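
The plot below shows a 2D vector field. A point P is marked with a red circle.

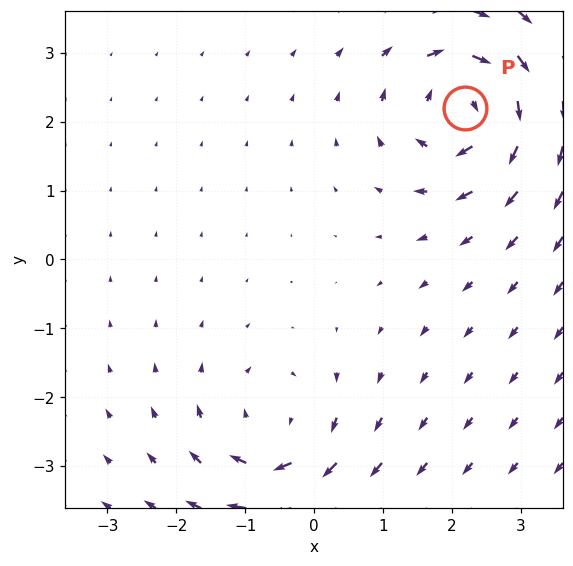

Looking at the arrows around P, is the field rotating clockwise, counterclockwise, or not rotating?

clockwise

Near P at (2.2, 2.2) the arrows circulate clockwise. The curl (z-component) there is about -7; negative curl means clockwise rotation.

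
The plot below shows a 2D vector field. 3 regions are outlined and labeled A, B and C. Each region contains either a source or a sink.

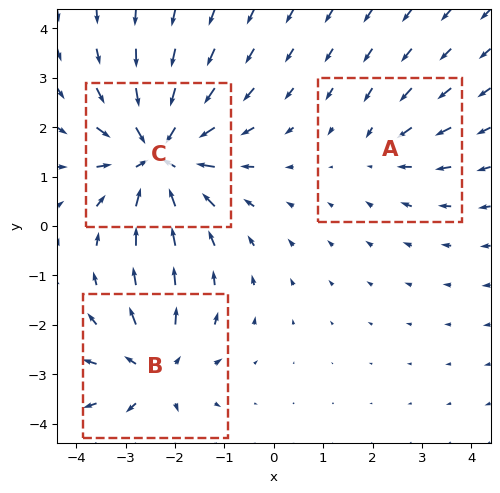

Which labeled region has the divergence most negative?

C

Divergence at each region's feature centre — A: about -2, B: about +3, C: about -5. Region C is most negative.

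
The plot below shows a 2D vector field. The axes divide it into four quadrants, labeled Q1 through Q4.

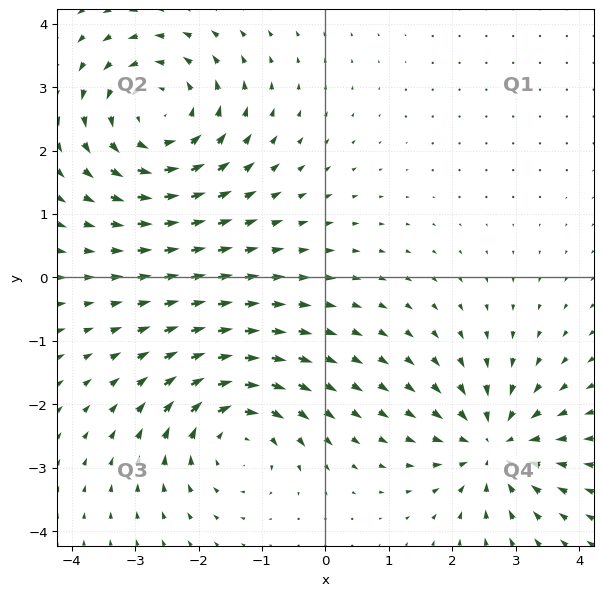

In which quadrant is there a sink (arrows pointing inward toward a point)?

Q4

The sink sits at approximately (2.6, -2.6), which lies in quadrant Q4. The divergence there is about -4, negative as expected for a sink.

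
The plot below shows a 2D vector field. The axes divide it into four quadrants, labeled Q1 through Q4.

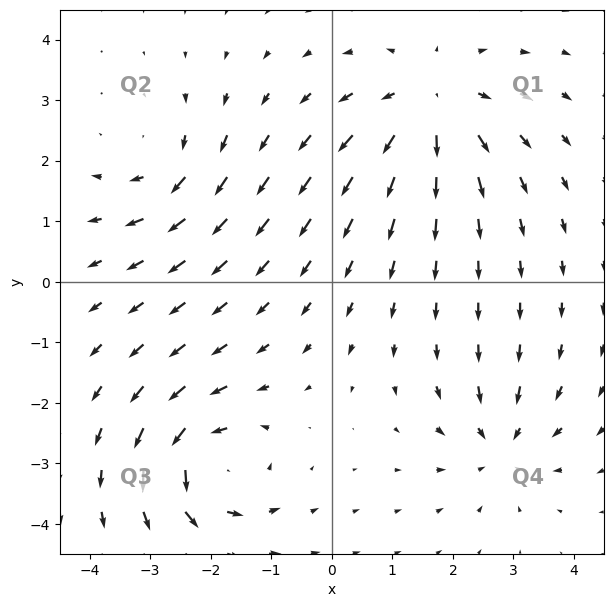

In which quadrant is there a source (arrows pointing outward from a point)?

Q1

The source sits at approximately (1.6, 2.9), which lies in quadrant Q1. The divergence there is about +5, positive as expected for a source.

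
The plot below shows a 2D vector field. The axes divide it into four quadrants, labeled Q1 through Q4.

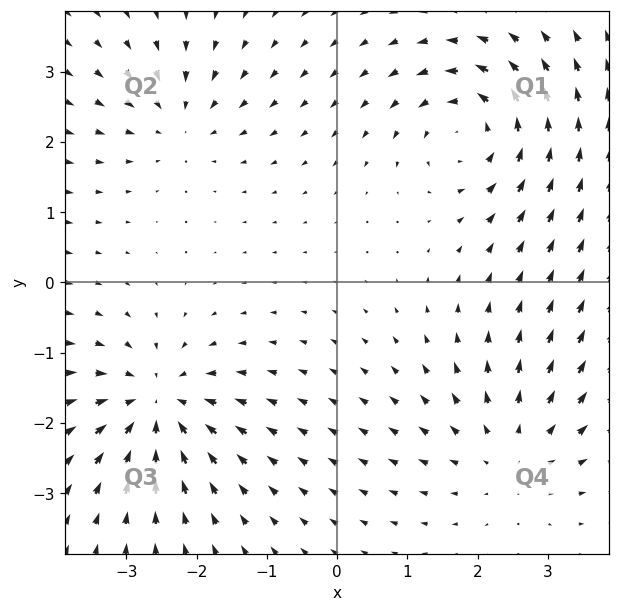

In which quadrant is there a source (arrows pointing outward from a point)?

Q4

The source sits at approximately (2.5, -2.4), which lies in quadrant Q4. The divergence there is about +3, positive as expected for a source.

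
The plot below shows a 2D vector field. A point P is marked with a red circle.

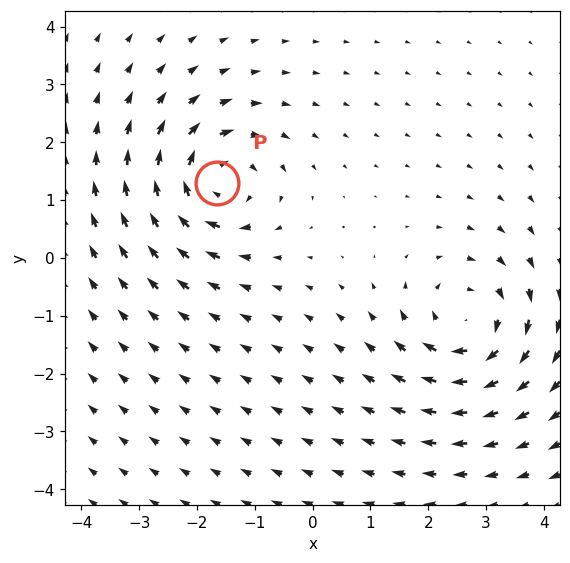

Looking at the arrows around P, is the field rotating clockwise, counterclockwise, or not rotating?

clockwise

Near P at (-1.6, 1.3) the arrows circulate clockwise. The curl (z-component) there is about -6; negative curl means clockwise rotation.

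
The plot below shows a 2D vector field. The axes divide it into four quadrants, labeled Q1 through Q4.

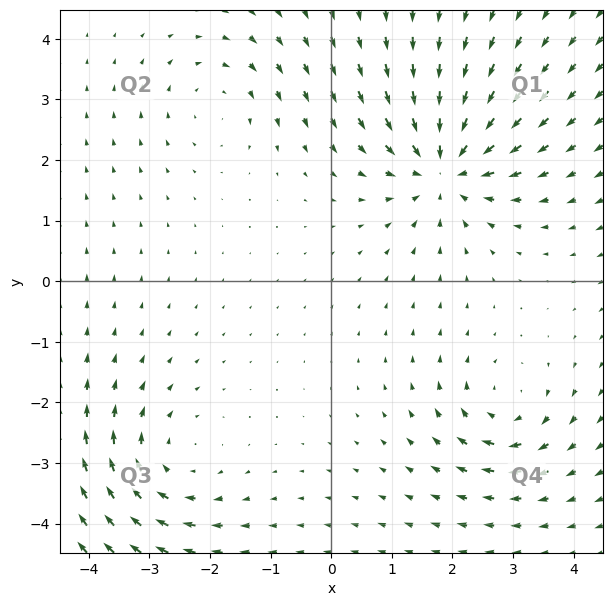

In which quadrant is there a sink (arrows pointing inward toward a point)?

Q1

The sink sits at approximately (1.9, 1.9), which lies in quadrant Q1. The divergence there is about -5, negative as expected for a sink.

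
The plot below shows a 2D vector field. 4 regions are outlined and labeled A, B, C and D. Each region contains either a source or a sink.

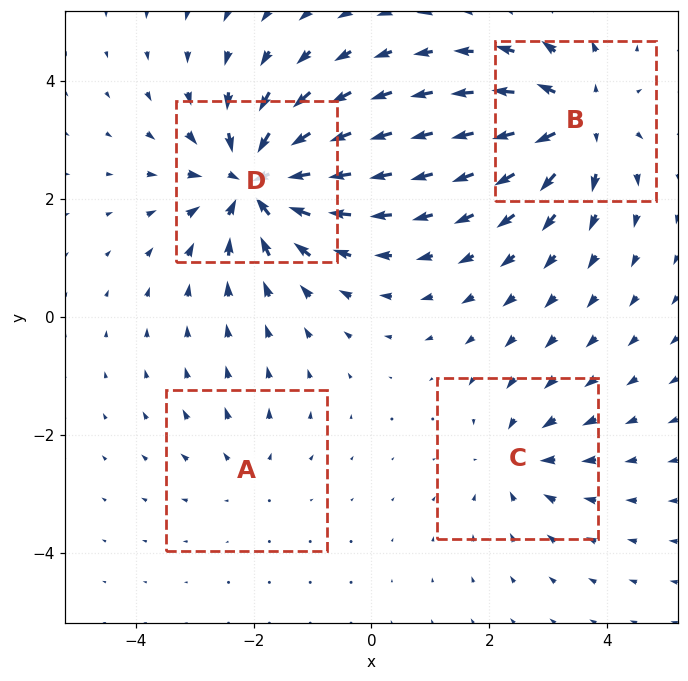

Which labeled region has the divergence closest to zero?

Divergence at each region's feature centre — A: about +2, B: about +6, C: about -4, D: about -8. Region A is closest to zero.

A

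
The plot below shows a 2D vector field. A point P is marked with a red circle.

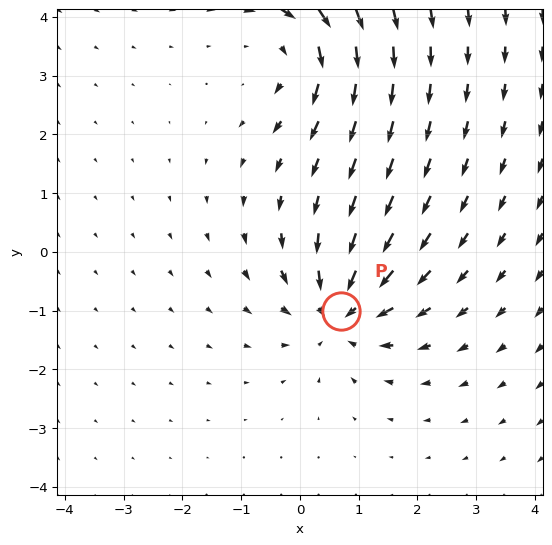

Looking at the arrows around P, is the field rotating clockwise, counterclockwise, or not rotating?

not rotating

Near P at (0.7, -1.0) the arrows show no circulation. The curl there is ≈0.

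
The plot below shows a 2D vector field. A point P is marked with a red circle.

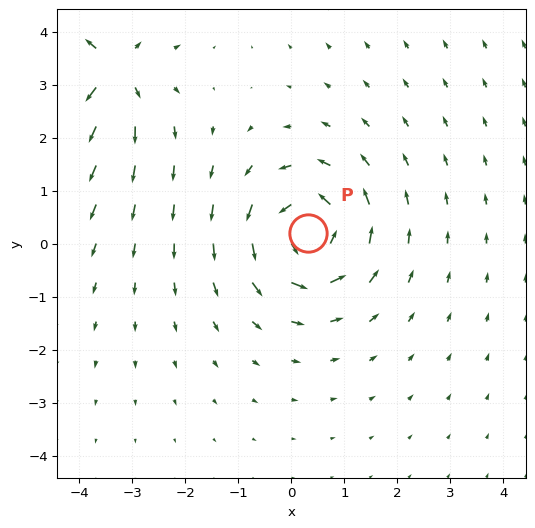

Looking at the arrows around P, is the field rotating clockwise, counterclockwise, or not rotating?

Near P at (0.3, 0.2) the arrows circulate counterclockwise. The curl (z-component) there is about +4; positive curl means counterclockwise rotation.

counterclockwise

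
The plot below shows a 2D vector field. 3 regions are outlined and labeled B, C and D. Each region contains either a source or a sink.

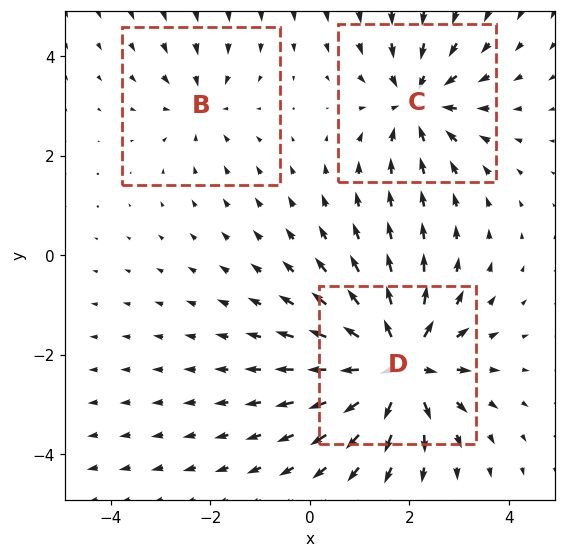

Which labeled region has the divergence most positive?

Divergence at each region's feature centre — B: about -2, C: about -4, D: about +6. Region D is most positive.

D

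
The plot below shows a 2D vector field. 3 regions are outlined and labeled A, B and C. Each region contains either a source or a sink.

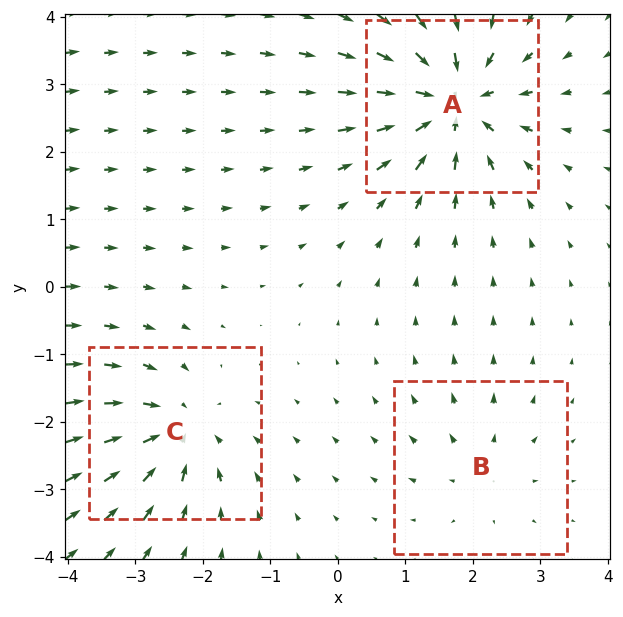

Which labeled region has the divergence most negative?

Divergence at each region's feature centre — A: about -6, B: about +2, C: about -4. Region A is most negative.

A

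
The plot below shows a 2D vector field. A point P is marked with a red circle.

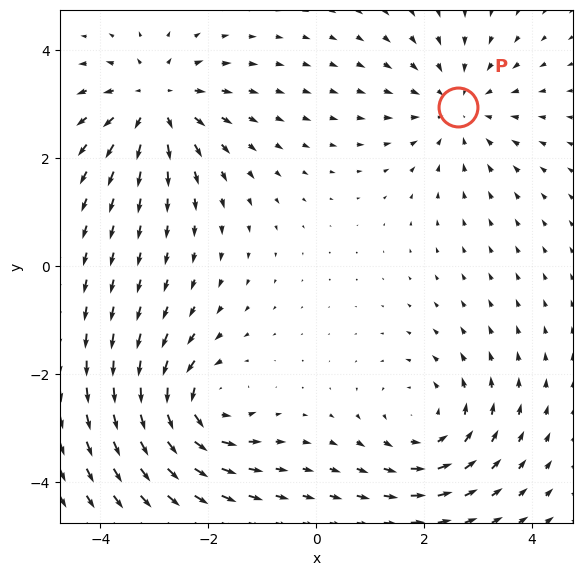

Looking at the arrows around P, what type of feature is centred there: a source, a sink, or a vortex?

At P (2.6, 2.9) the arrows converge inward. Divergence about -3, curl ≈0 — negative divergence with near-zero curl is a sink.

sink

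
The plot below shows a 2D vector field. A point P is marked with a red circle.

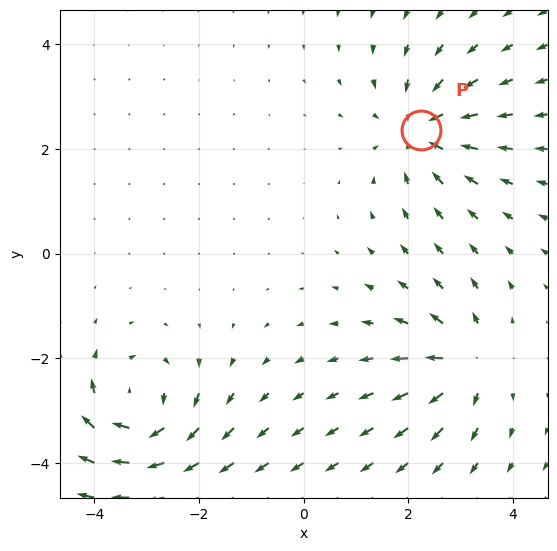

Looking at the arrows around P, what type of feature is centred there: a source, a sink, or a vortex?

sink

At P (2.2, 2.4) the arrows converge inward. Divergence about -4, curl ≈0 — negative divergence with near-zero curl is a sink.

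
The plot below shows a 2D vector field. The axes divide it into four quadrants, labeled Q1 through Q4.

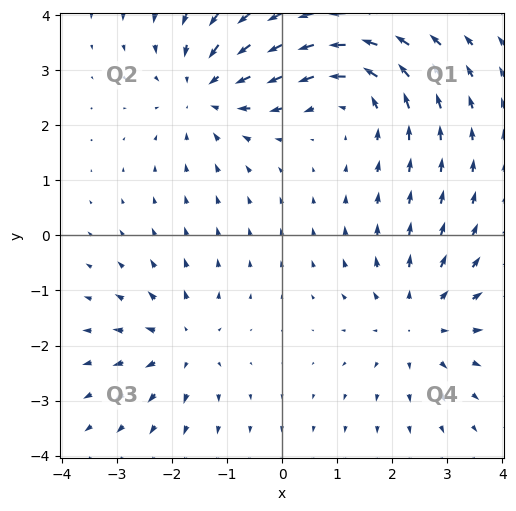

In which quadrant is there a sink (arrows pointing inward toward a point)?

The sink sits at approximately (-1.4, 2.7), which lies in quadrant Q2. The divergence there is about -4, negative as expected for a sink.

Q2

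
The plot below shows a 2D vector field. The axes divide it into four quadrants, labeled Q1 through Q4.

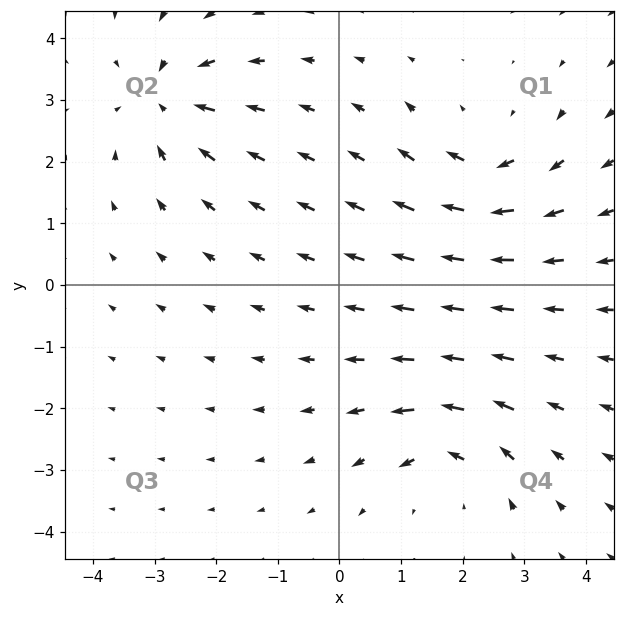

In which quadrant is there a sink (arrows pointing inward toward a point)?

The sink sits at approximately (-2.8, 3.0), which lies in quadrant Q2. The divergence there is about -6, negative as expected for a sink.

Q2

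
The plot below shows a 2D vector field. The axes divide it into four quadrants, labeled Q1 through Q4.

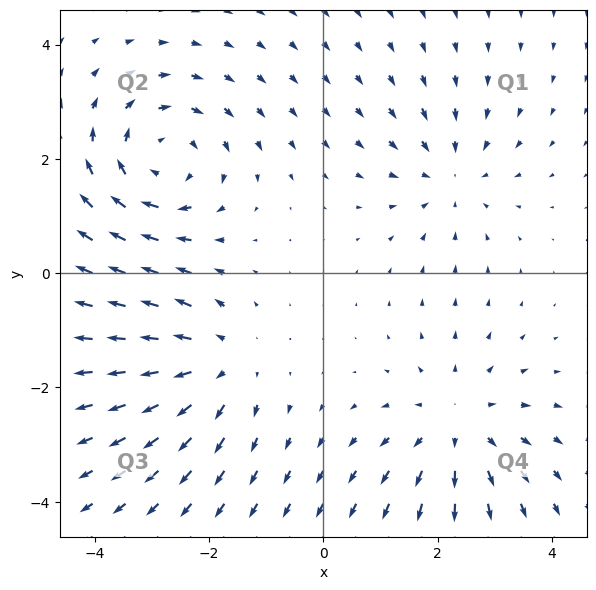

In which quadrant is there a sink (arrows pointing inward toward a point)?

Q1

The sink sits at approximately (2.2, 1.7), which lies in quadrant Q1. The divergence there is about -3, negative as expected for a sink.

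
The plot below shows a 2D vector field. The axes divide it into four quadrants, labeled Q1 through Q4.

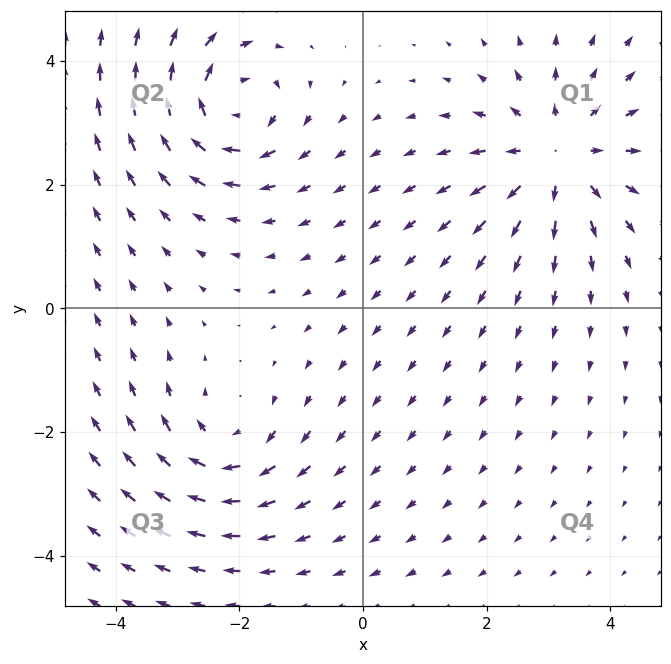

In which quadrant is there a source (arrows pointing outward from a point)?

Q1

The source sits at approximately (3.2, 2.5), which lies in quadrant Q1. The divergence there is about +5, positive as expected for a source.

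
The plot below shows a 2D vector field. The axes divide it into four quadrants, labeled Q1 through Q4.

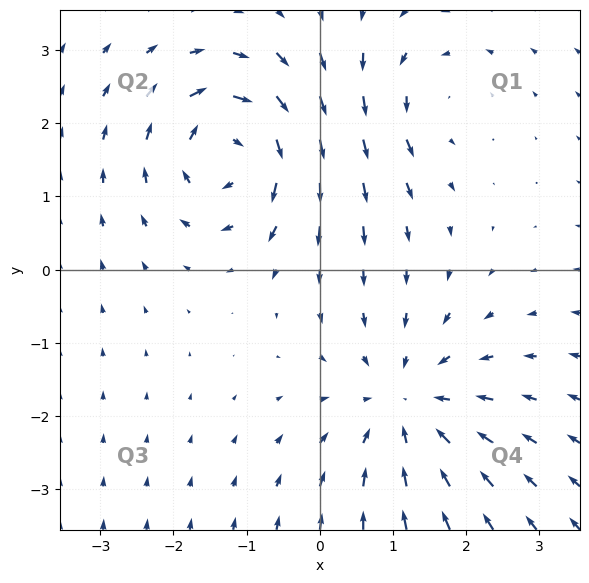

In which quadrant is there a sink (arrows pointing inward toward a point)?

The sink sits at approximately (1.2, -1.8), which lies in quadrant Q4. The divergence there is about -4, negative as expected for a sink.

Q4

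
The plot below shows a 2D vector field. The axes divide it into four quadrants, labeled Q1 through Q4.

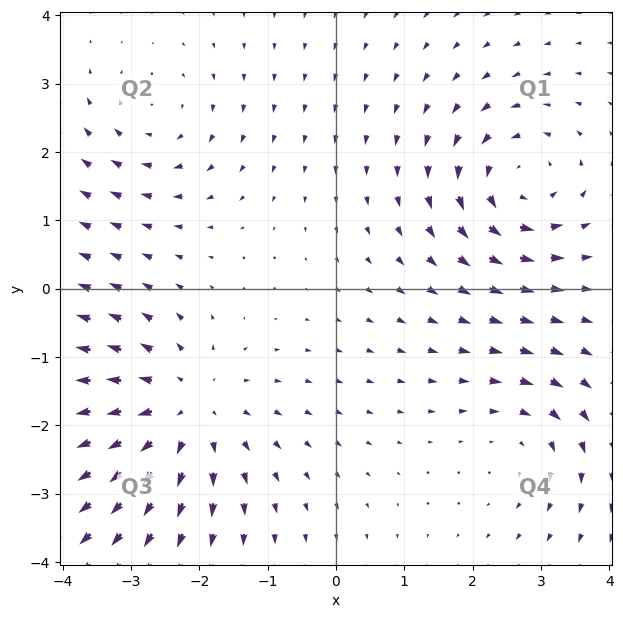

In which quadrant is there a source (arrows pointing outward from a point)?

Q3

The source sits at approximately (-2.2, -1.8), which lies in quadrant Q3. The divergence there is about +4, positive as expected for a source.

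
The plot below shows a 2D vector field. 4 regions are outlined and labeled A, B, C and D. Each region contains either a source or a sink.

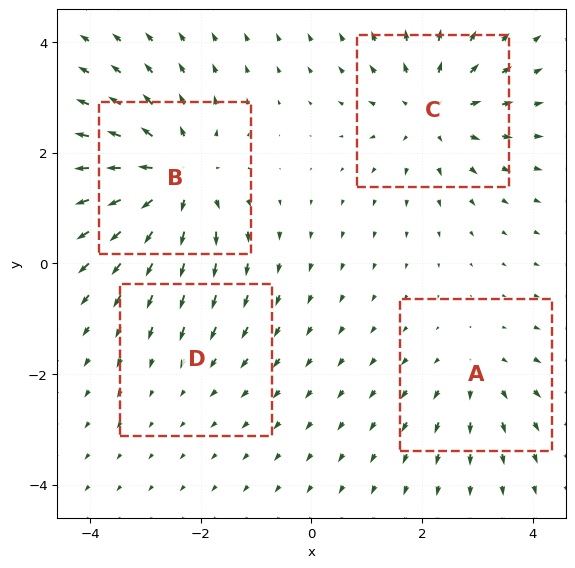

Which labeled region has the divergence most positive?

Divergence at each region's feature centre — A: about +3, B: about +6, C: about +5, D: about -2. Region B is most positive.

B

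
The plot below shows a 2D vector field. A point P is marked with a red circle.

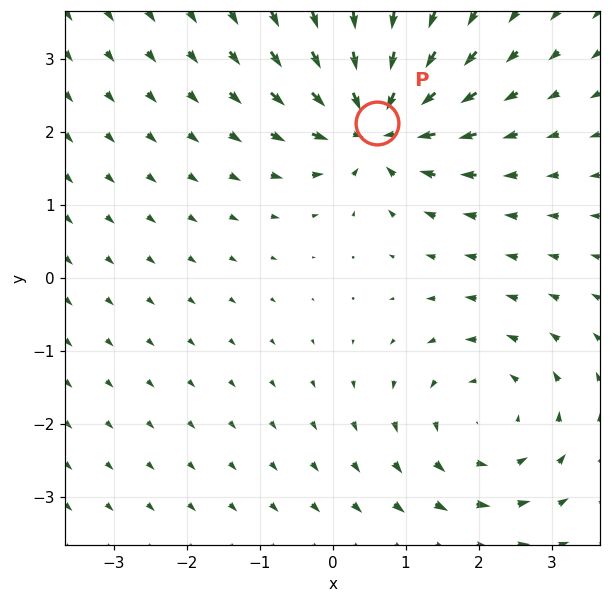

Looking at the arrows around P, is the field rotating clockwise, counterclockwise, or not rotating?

not rotating

Near P at (0.6, 2.1) the arrows show no circulation. The curl there is ≈0.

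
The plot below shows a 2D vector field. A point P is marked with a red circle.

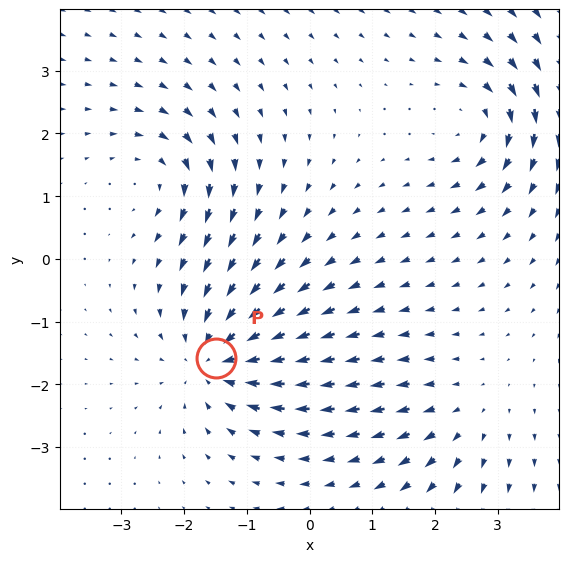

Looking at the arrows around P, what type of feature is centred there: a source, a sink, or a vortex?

sink

At P (-1.5, -1.6) the arrows converge inward. Divergence about -5, curl ≈0 — negative divergence with near-zero curl is a sink.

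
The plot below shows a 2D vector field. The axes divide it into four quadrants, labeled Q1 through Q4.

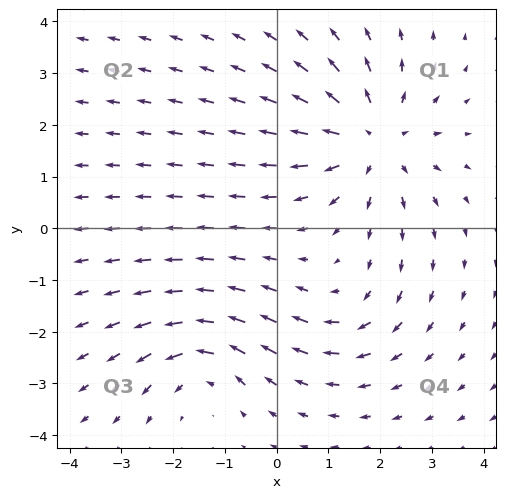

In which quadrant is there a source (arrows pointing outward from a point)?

The source sits at approximately (1.9, 1.7), which lies in quadrant Q1. The divergence there is about +4, positive as expected for a source.

Q1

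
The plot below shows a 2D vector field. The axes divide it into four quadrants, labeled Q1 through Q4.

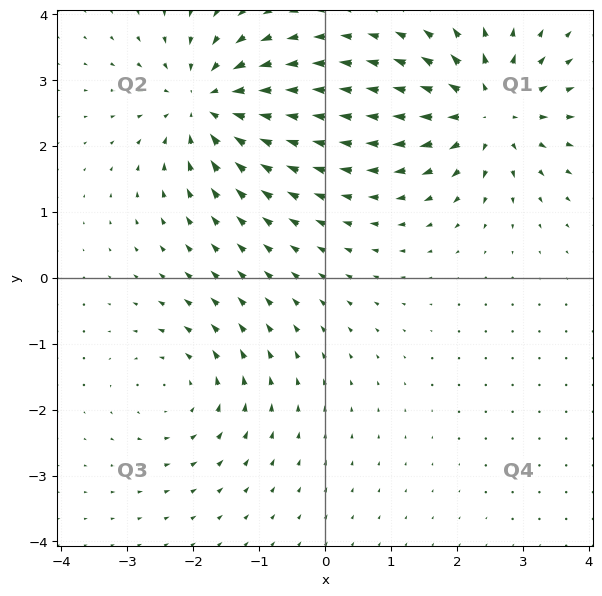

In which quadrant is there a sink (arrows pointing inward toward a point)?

The sink sits at approximately (-1.8, 2.6), which lies in quadrant Q2. The divergence there is about -5, negative as expected for a sink.

Q2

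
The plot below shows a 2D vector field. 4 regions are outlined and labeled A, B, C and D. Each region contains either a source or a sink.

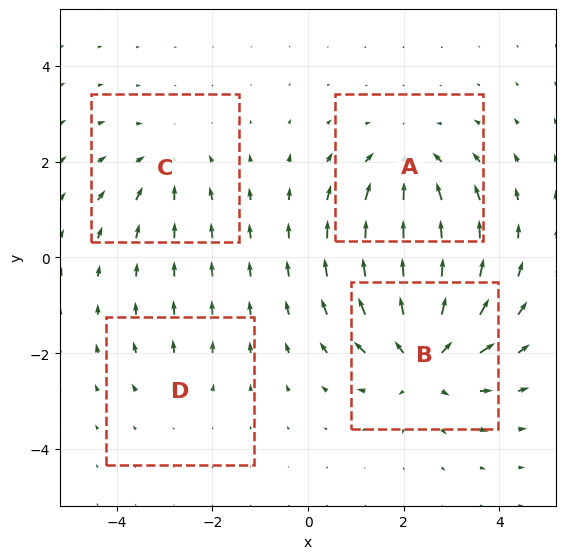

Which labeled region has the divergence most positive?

Divergence at each region's feature centre — A: about -4, B: about +6, C: about -3, D: about +2. Region B is most positive.

B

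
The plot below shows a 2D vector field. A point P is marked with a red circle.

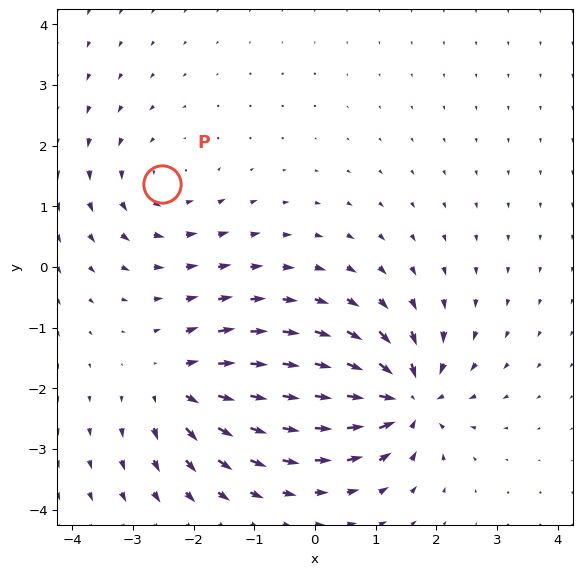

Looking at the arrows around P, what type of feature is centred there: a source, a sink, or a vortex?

At P (-2.5, 1.4) the arrows circulate counterclockwise. Divergence ≈0, curl about +3 — near-zero divergence with nonzero curl is a vortex.

vortex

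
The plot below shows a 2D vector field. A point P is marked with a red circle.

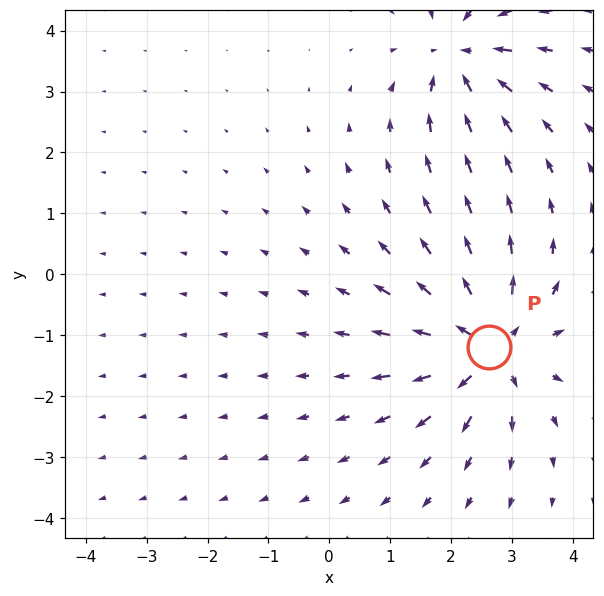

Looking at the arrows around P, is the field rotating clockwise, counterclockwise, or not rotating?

Near P at (2.6, -1.2) the arrows show no circulation. The curl there is ≈0.

not rotating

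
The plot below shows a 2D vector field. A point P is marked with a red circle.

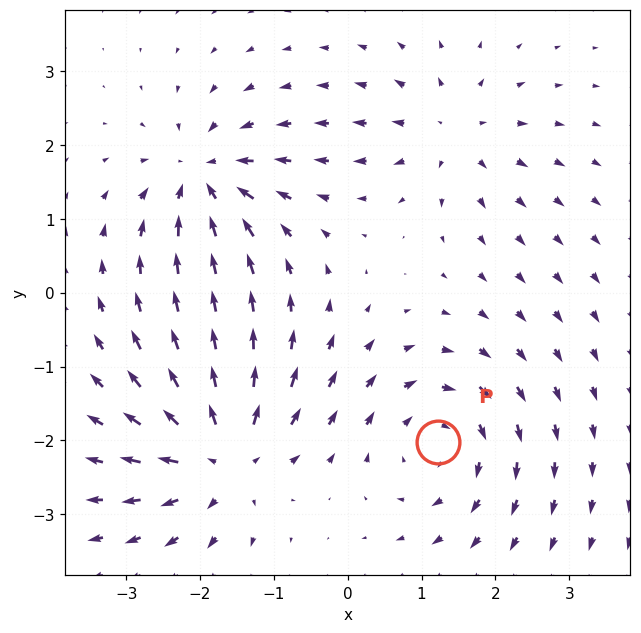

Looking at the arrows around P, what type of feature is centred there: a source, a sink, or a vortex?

vortex

At P (1.2, -2.0) the arrows circulate clockwise. Divergence ≈0, curl about -5 — near-zero divergence with nonzero curl is a vortex.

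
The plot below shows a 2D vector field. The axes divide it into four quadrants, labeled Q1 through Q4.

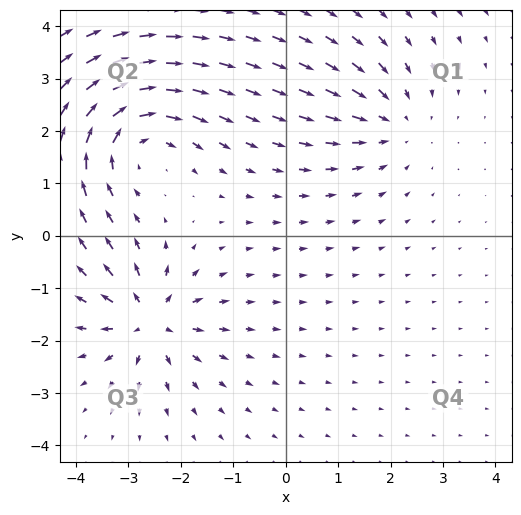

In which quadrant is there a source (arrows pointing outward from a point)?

The source sits at approximately (-2.6, -1.6), which lies in quadrant Q3. The divergence there is about +5, positive as expected for a source.

Q3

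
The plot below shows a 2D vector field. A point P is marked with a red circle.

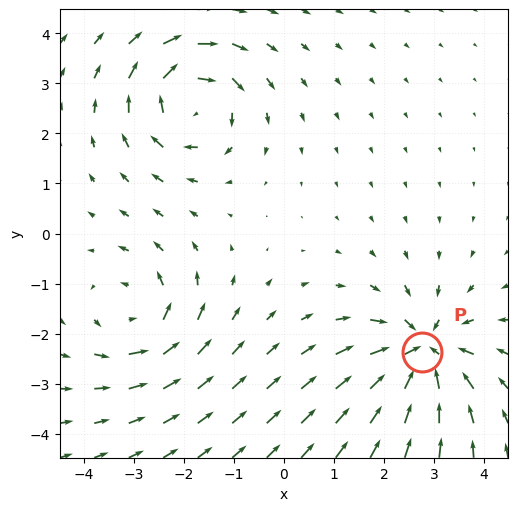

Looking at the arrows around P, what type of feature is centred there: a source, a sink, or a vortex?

At P (2.8, -2.4) the arrows converge inward. Divergence about -5, curl ≈0 — negative divergence with near-zero curl is a sink.

sink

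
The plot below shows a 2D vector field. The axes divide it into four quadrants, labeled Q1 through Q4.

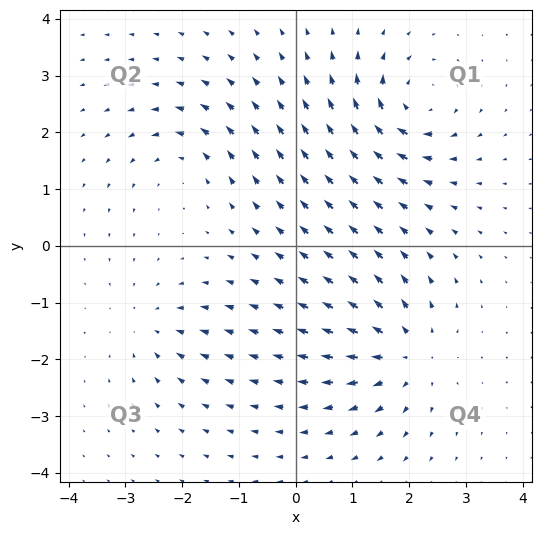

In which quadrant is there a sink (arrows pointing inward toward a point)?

The sink sits at approximately (-2.5, -1.4), which lies in quadrant Q3. The divergence there is about -4, negative as expected for a sink.

Q3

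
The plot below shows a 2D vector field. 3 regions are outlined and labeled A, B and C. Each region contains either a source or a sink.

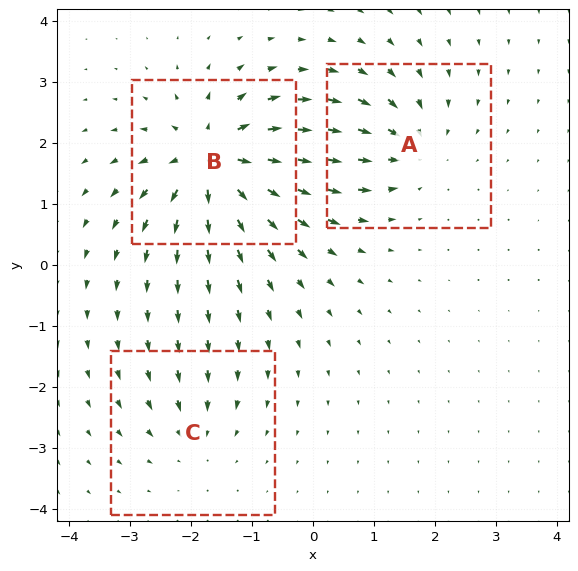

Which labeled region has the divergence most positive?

Divergence at each region's feature centre — A: about -4, B: about +7, C: about -3. Region B is most positive.

B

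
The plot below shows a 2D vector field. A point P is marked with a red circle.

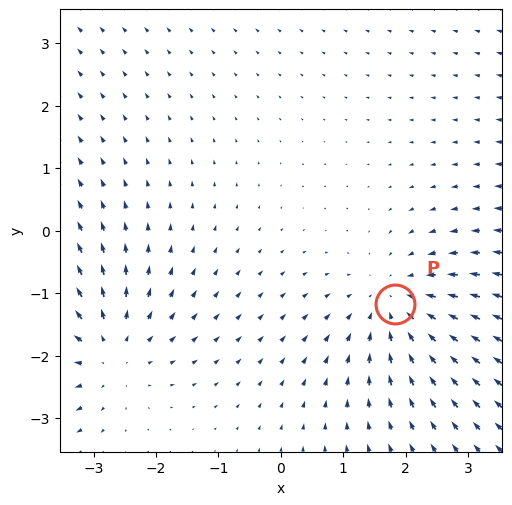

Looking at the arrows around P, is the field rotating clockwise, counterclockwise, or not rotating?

not rotating

Near P at (1.8, -1.2) the arrows show no circulation. The curl there is ≈0.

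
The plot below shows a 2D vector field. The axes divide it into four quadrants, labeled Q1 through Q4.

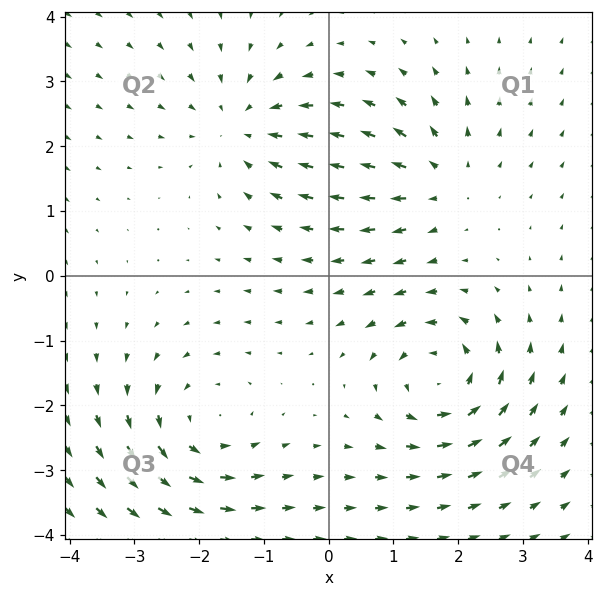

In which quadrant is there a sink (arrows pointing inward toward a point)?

Q2

The sink sits at approximately (-1.3, 2.3), which lies in quadrant Q2. The divergence there is about -4, negative as expected for a sink.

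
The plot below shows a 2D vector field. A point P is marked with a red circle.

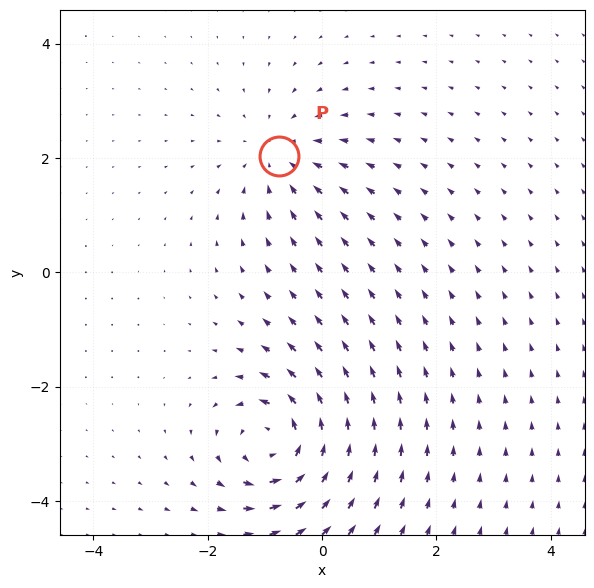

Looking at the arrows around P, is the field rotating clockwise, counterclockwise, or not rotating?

not rotating

Near P at (-0.8, 2.0) the arrows show no circulation. The curl there is ≈0.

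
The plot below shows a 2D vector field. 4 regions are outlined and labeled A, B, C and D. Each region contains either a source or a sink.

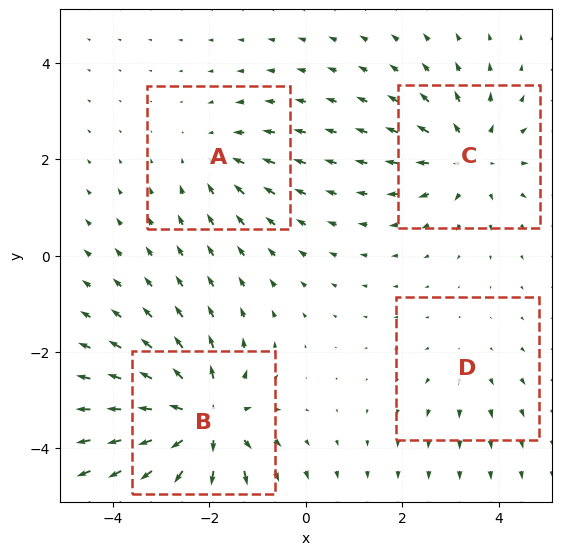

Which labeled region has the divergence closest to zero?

Divergence at each region's feature centre — A: about -3, B: about +7, C: about +5, D: about +2. Region D is closest to zero.

D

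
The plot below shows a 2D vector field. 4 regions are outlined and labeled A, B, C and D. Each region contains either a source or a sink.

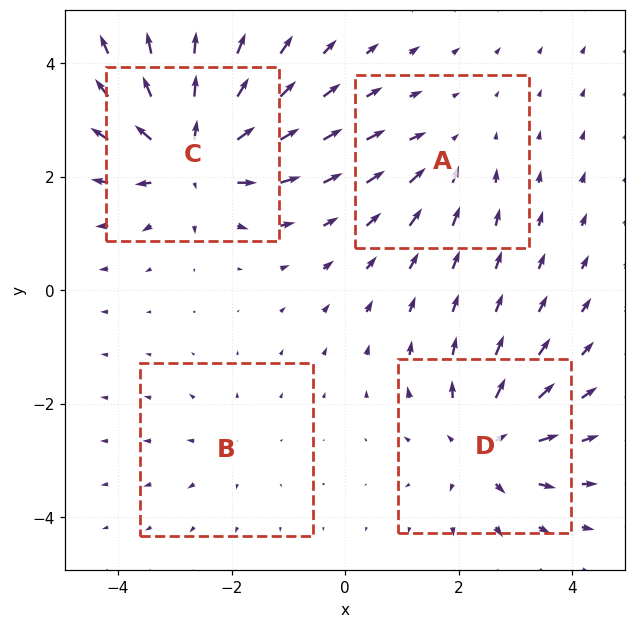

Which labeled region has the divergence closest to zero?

B

Divergence at each region's feature centre — A: about -3, B: about +2, C: about +8, D: about +5. Region B is closest to zero.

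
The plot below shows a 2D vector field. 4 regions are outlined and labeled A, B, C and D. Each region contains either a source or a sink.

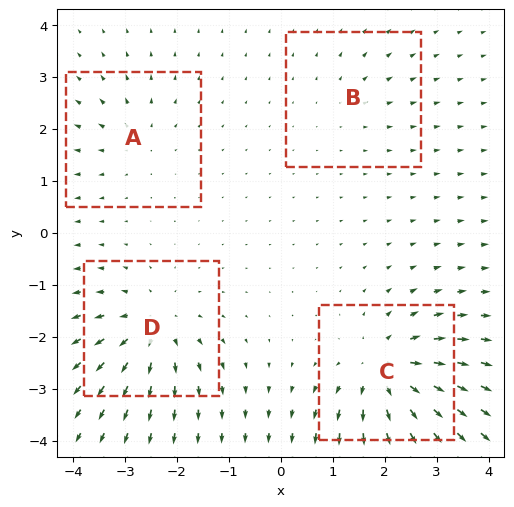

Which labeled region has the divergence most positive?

Divergence at each region's feature centre — A: about +4, B: about +2, C: about +8, D: about +6. Region C is most positive.

C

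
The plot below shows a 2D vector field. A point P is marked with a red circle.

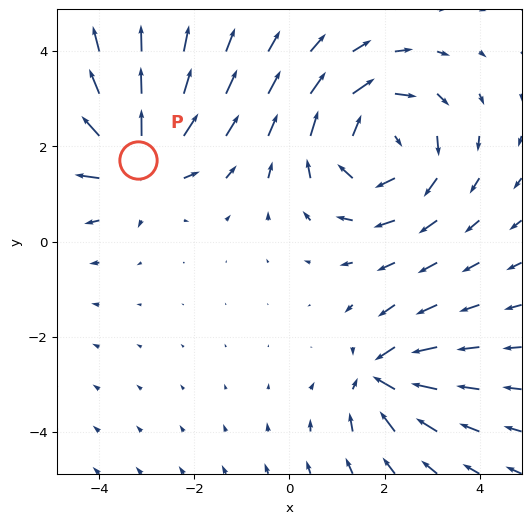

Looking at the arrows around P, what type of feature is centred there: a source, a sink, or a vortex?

At P (-3.2, 1.7) the arrows spread outward. Divergence about +4, curl ≈0 — positive divergence with near-zero curl is a source.

source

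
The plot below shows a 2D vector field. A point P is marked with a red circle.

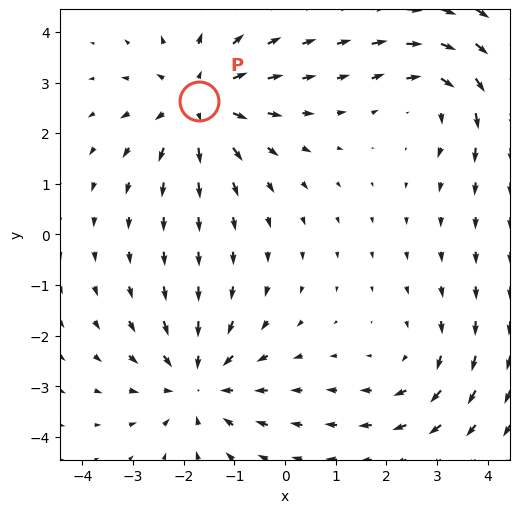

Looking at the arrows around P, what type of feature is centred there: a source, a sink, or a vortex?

At P (-1.7, 2.6) the arrows spread outward. Divergence about +4, curl ≈0 — positive divergence with near-zero curl is a source.

source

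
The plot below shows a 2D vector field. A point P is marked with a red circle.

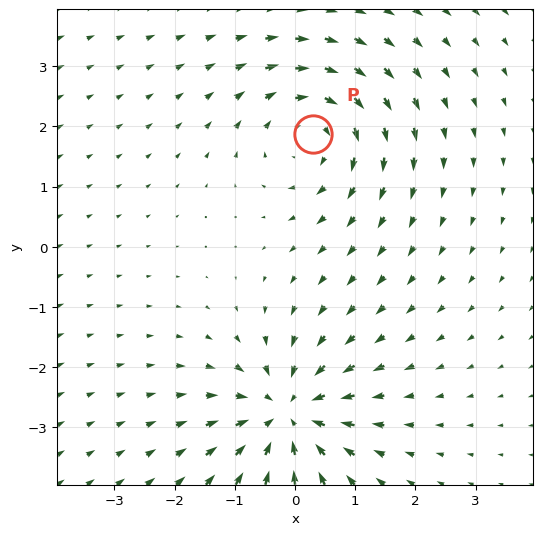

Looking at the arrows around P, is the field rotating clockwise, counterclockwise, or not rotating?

Near P at (0.3, 1.9) the arrows circulate clockwise. The curl (z-component) there is about -4; negative curl means clockwise rotation.

clockwise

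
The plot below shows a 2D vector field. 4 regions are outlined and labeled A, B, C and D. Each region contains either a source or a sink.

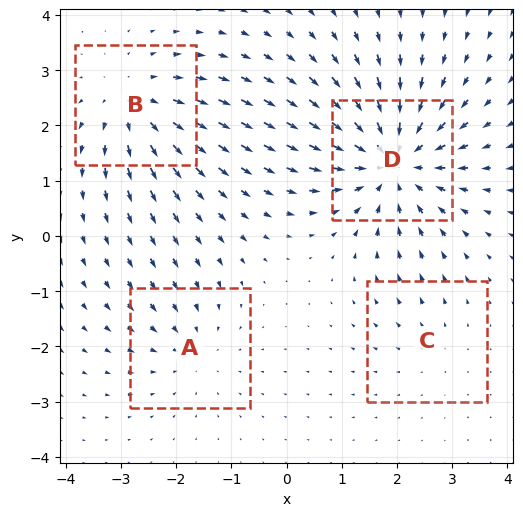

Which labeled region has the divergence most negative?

Divergence at each region's feature centre — A: about -3, B: about +4, C: about +2, D: about -7. Region D is most negative.

D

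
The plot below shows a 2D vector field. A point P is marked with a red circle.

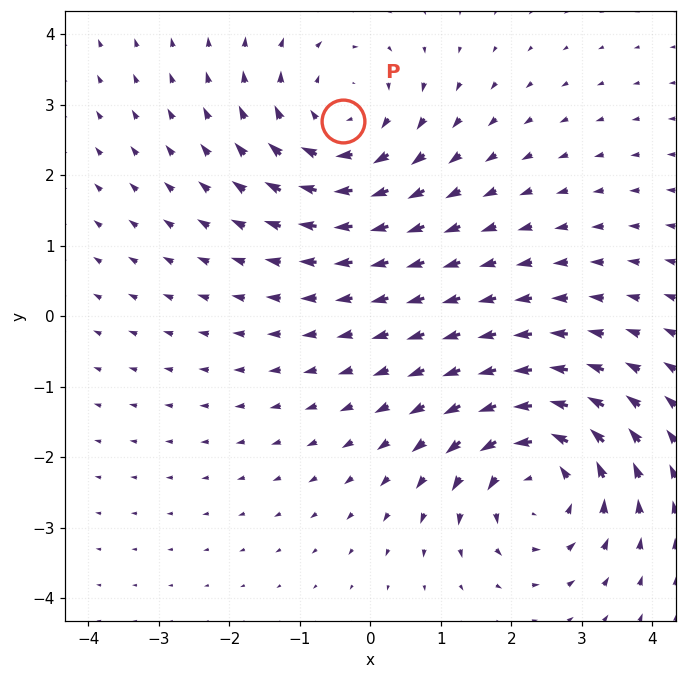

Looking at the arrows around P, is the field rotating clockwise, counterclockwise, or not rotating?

Near P at (-0.4, 2.8) the arrows circulate clockwise. The curl (z-component) there is about -3; negative curl means clockwise rotation.

clockwise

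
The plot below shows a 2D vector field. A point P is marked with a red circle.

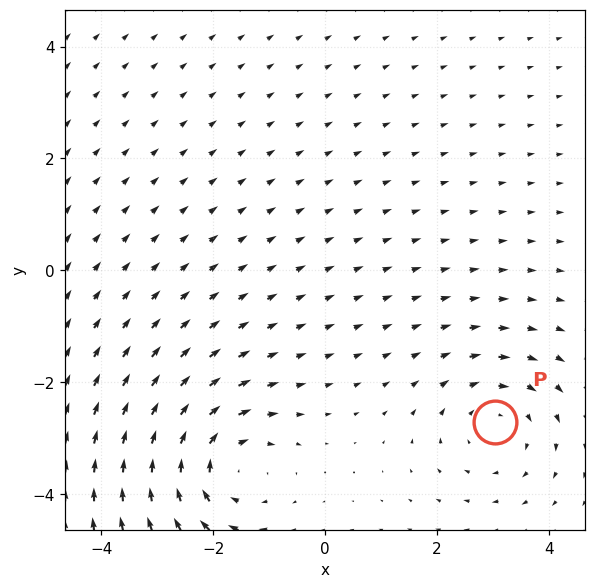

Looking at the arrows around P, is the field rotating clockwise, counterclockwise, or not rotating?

clockwise

Near P at (3.0, -2.7) the arrows circulate clockwise. The curl (z-component) there is about -3; negative curl means clockwise rotation.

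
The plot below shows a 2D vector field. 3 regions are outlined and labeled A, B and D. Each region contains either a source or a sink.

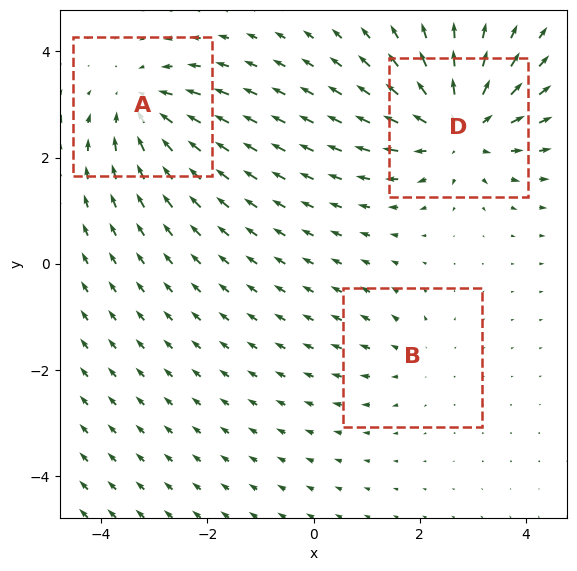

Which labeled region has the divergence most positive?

D

Divergence at each region's feature centre — A: about -3, B: about +2, D: about +5. Region D is most positive.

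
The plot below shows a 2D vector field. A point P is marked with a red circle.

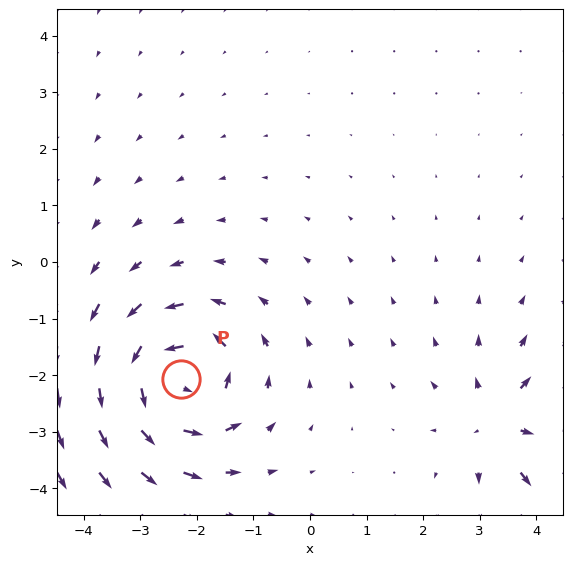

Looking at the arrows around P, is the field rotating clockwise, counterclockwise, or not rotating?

counterclockwise

Near P at (-2.3, -2.1) the arrows circulate counterclockwise. The curl (z-component) there is about +7; positive curl means counterclockwise rotation.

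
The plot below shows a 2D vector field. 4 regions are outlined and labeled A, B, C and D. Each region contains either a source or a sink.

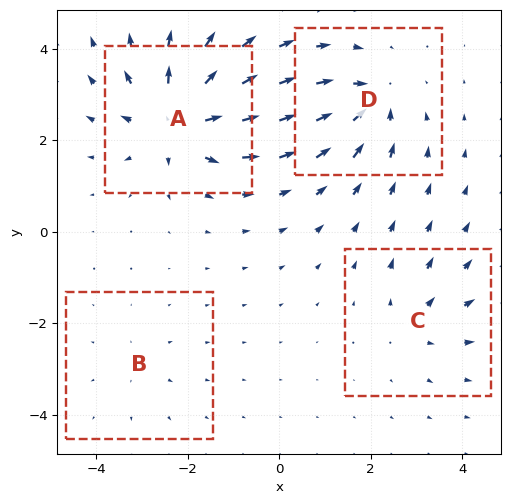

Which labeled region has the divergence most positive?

Divergence at each region's feature centre — A: about +8, B: about +2, C: about +4, D: about -6. Region A is most positive.

A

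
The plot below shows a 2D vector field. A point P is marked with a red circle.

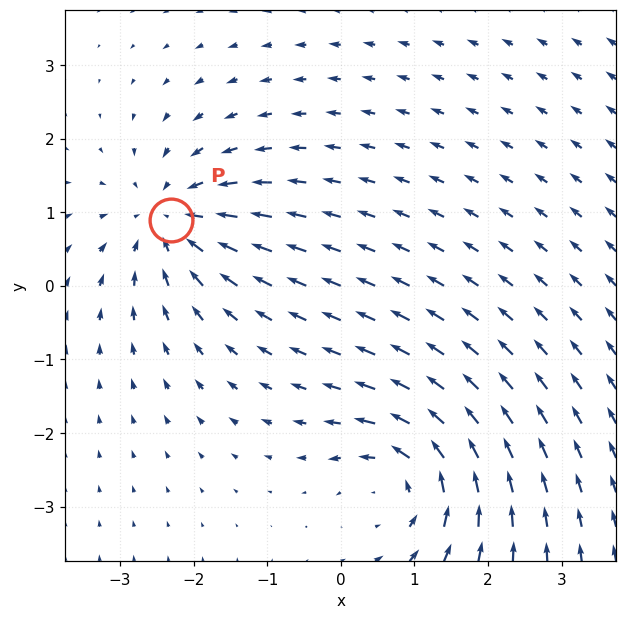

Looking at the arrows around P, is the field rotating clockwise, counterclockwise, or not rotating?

Near P at (-2.3, 0.9) the arrows show no circulation. The curl there is ≈0.

not rotating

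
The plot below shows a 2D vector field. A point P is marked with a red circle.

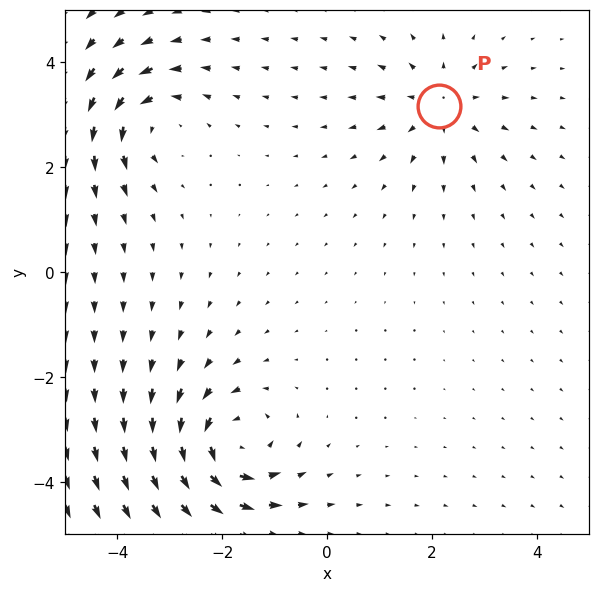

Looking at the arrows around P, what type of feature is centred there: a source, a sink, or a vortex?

At P (2.1, 3.2) the arrows spread outward. Divergence about +3, curl ≈0 — positive divergence with near-zero curl is a source.

source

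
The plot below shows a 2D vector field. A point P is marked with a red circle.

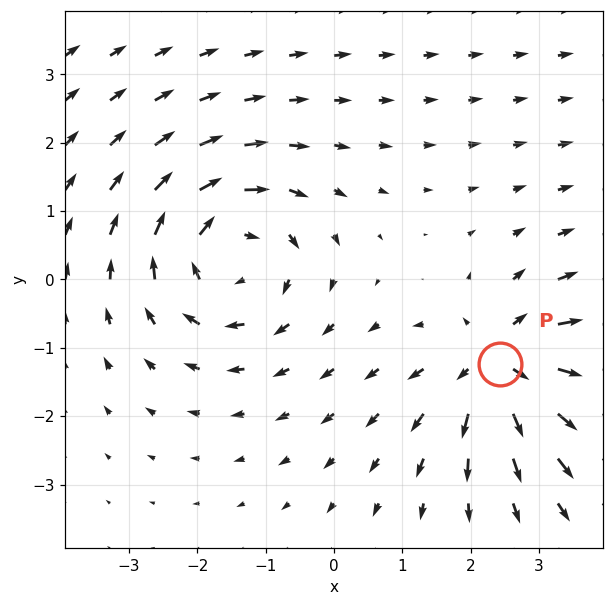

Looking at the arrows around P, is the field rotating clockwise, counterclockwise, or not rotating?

not rotating

Near P at (2.4, -1.2) the arrows show no circulation. The curl there is ≈0.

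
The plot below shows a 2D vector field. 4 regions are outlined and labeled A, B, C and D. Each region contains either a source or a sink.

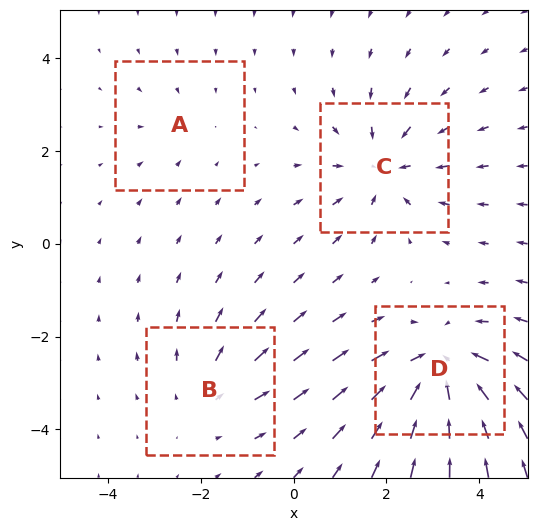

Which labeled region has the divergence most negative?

Divergence at each region's feature centre — A: about -2, B: about +3, C: about -4, D: about -6. Region D is most negative.

D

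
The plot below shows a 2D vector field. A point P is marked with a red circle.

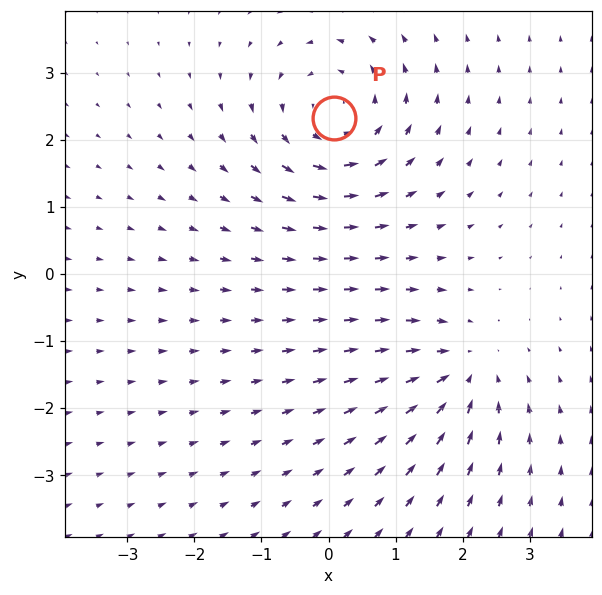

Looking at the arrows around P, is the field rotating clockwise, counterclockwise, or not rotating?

Near P at (0.1, 2.3) the arrows circulate counterclockwise. The curl (z-component) there is about +4; positive curl means counterclockwise rotation.

counterclockwise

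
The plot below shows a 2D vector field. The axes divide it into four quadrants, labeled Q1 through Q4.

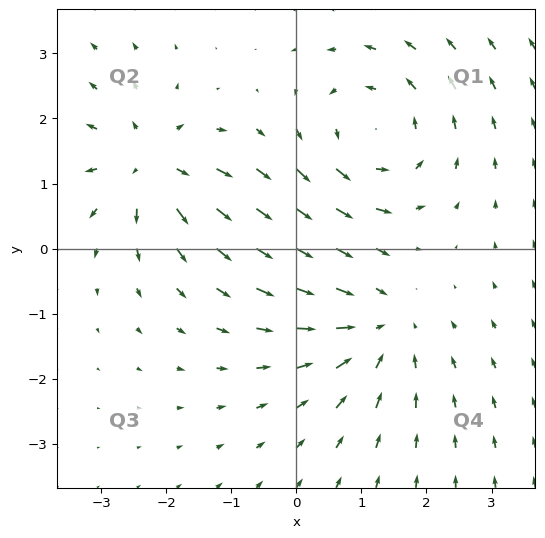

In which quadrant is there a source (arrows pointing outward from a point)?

The source sits at approximately (-2.2, 1.3), which lies in quadrant Q2. The divergence there is about +4, positive as expected for a source.

Q2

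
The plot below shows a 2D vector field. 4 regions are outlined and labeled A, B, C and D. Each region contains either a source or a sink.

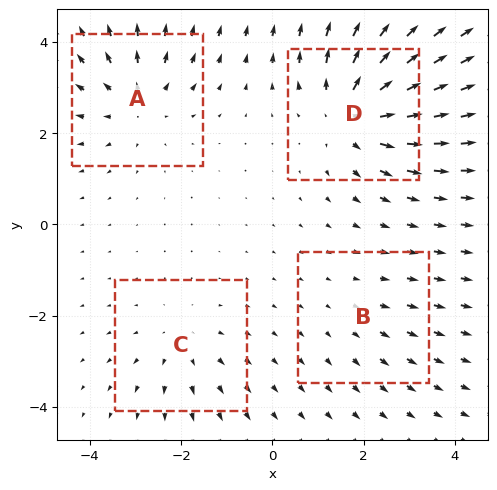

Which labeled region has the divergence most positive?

D

Divergence at each region's feature centre — A: about +4, B: about +2, C: about +3, D: about +6. Region D is most positive.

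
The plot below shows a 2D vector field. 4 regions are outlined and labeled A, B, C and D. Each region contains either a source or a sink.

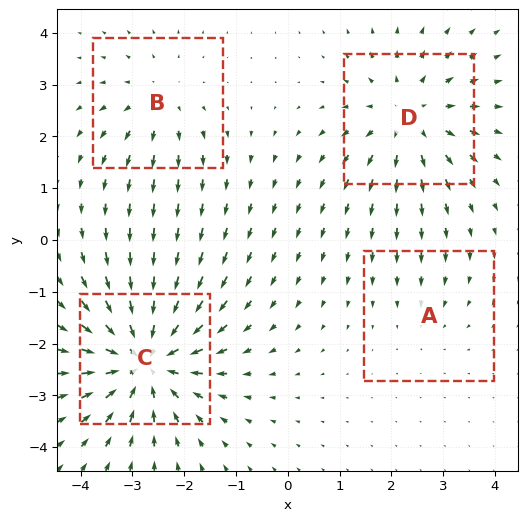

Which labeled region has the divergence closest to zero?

A

Divergence at each region's feature centre — A: about -2, B: about +3, C: about -7, D: about +5. Region A is closest to zero.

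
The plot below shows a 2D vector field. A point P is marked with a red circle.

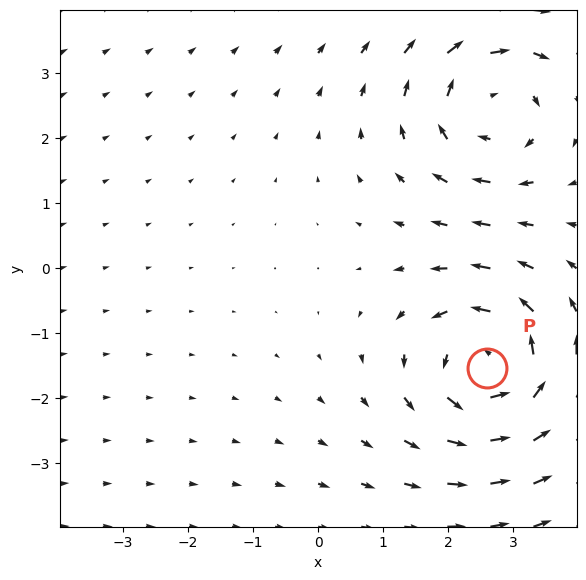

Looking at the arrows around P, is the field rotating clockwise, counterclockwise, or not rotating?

Near P at (2.6, -1.5) the arrows circulate counterclockwise. The curl (z-component) there is about +4; positive curl means counterclockwise rotation.

counterclockwise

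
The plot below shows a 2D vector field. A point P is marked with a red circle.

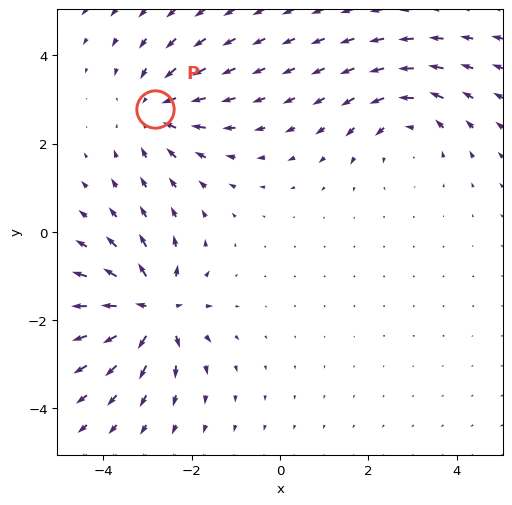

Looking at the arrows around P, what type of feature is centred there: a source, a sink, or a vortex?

At P (-2.8, 2.8) the arrows converge inward. Divergence about -3, curl ≈0 — negative divergence with near-zero curl is a sink.

sink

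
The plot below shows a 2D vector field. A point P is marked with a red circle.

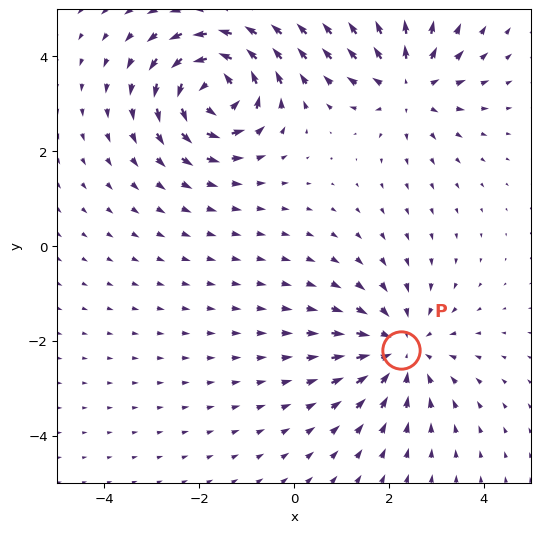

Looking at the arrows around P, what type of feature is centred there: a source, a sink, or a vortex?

At P (2.2, -2.2) the arrows converge inward. Divergence about -4, curl ≈0 — negative divergence with near-zero curl is a sink.

sink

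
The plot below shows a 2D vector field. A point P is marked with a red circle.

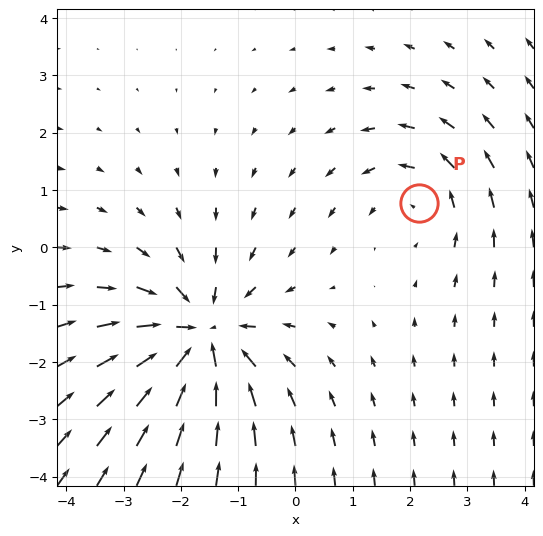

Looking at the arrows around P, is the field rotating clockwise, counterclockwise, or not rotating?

counterclockwise

Near P at (2.2, 0.8) the arrows circulate counterclockwise. The curl (z-component) there is about +2; positive curl means counterclockwise rotation.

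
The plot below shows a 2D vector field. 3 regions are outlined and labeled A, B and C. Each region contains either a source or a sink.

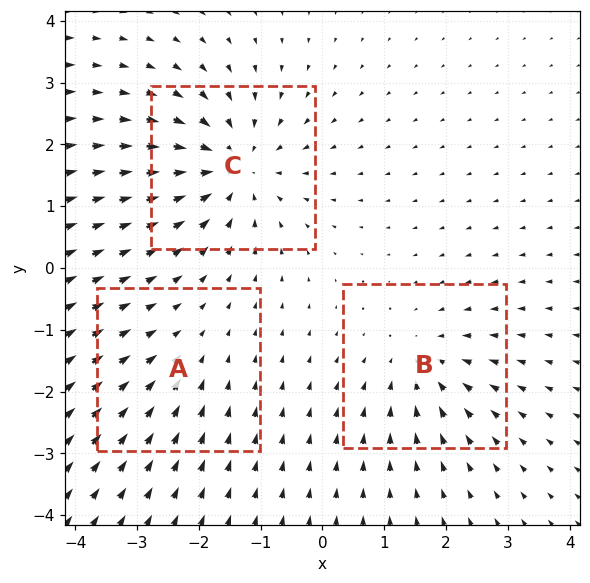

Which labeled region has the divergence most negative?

C

Divergence at each region's feature centre — A: about -2, B: about -3, C: about -5. Region C is most negative.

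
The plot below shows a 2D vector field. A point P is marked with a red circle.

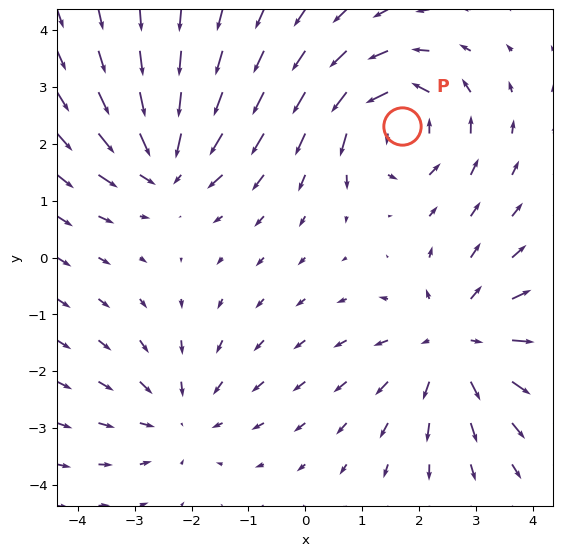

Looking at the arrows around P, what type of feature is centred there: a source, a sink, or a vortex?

vortex

At P (1.7, 2.3) the arrows circulate counterclockwise. Divergence ≈0, curl about +5 — near-zero divergence with nonzero curl is a vortex.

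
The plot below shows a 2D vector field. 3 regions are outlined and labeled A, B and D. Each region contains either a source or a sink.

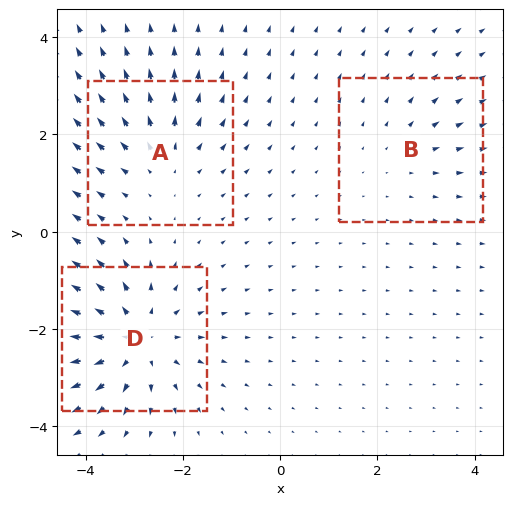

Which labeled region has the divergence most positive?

Divergence at each region's feature centre — A: about +3, B: about +2, D: about +5. Region D is most positive.

D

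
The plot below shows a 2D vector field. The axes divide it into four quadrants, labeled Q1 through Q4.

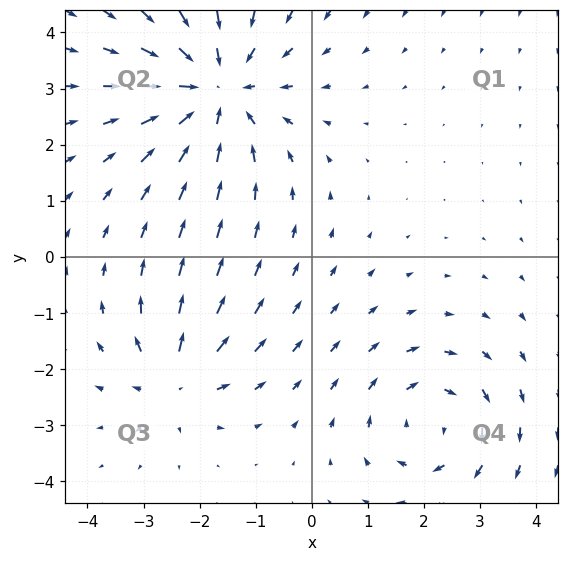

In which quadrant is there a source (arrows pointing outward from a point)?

The source sits at approximately (-2.5, -2.2), which lies in quadrant Q3. The divergence there is about +3, positive as expected for a source.

Q3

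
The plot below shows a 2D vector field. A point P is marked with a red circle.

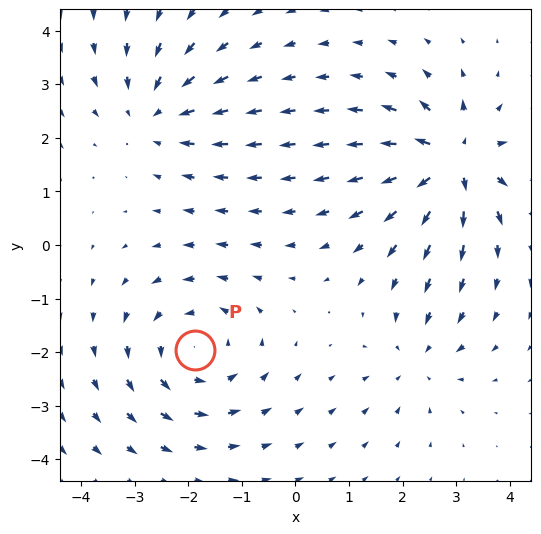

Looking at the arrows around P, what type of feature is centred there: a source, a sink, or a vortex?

At P (-1.9, -2.0) the arrows circulate counterclockwise. Divergence ≈0, curl about +4 — near-zero divergence with nonzero curl is a vortex.

vortex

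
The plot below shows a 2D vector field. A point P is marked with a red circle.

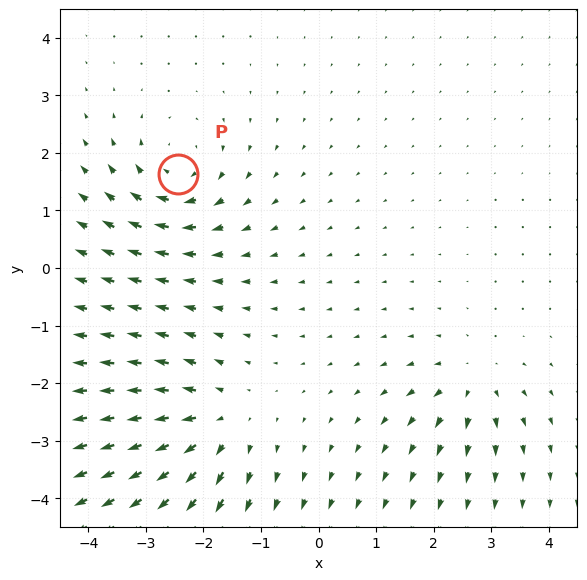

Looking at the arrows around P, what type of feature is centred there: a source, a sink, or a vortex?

At P (-2.4, 1.6) the arrows circulate clockwise. Divergence ≈0, curl about -4 — near-zero divergence with nonzero curl is a vortex.

vortex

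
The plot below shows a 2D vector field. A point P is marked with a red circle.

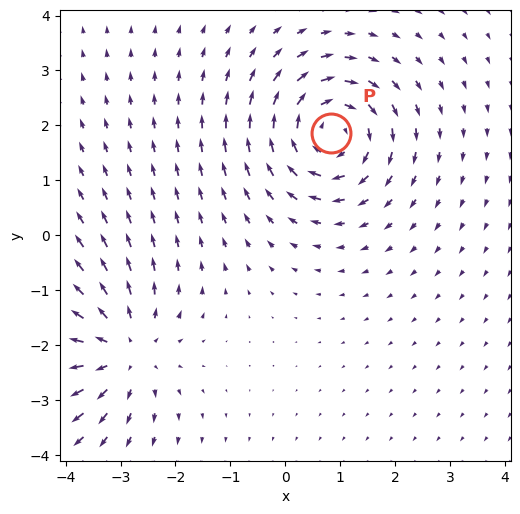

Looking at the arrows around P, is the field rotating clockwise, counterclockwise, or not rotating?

Near P at (0.8, 1.9) the arrows circulate clockwise. The curl (z-component) there is about -4; negative curl means clockwise rotation.

clockwise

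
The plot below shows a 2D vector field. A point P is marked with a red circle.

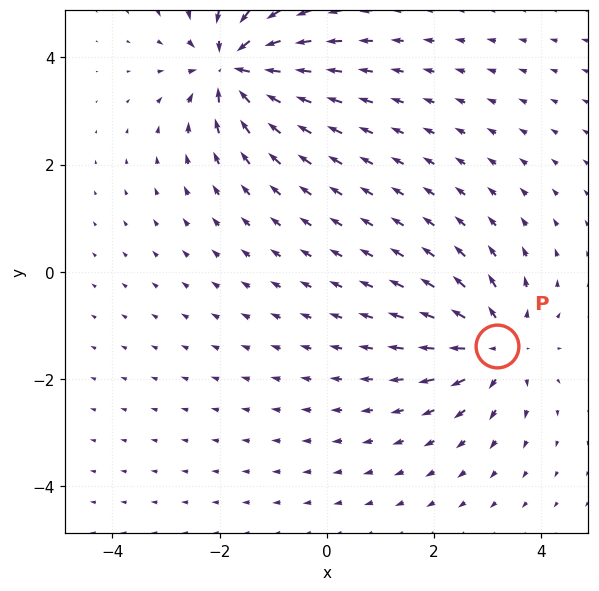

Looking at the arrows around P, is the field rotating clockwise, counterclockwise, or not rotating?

not rotating

Near P at (3.2, -1.4) the arrows show no circulation. The curl there is ≈0.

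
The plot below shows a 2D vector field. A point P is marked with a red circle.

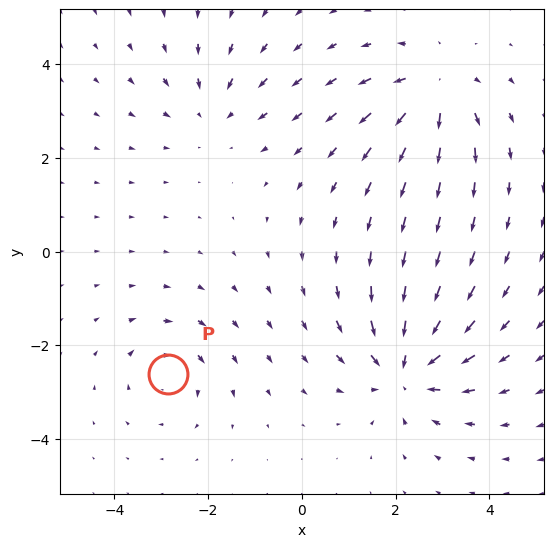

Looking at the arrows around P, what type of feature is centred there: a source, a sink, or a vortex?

At P (-2.9, -2.6) the arrows circulate clockwise. Divergence ≈0, curl about -3 — near-zero divergence with nonzero curl is a vortex.

vortex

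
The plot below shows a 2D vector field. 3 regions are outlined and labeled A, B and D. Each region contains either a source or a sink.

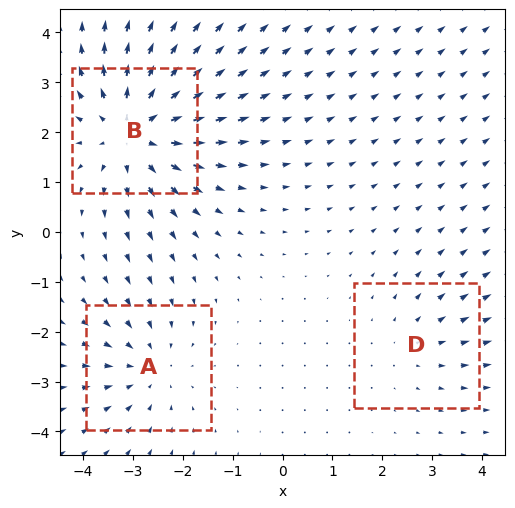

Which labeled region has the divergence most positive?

Divergence at each region's feature centre — A: about -3, B: about +4, D: about +2. Region B is most positive.

B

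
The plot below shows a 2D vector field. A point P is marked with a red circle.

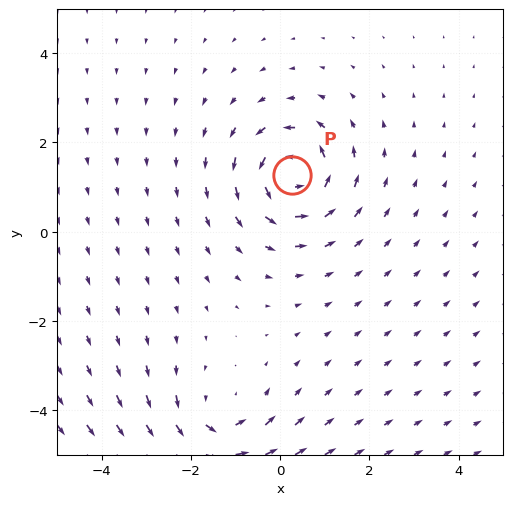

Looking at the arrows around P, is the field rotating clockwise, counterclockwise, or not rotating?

counterclockwise

Near P at (0.3, 1.3) the arrows circulate counterclockwise. The curl (z-component) there is about +7; positive curl means counterclockwise rotation.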